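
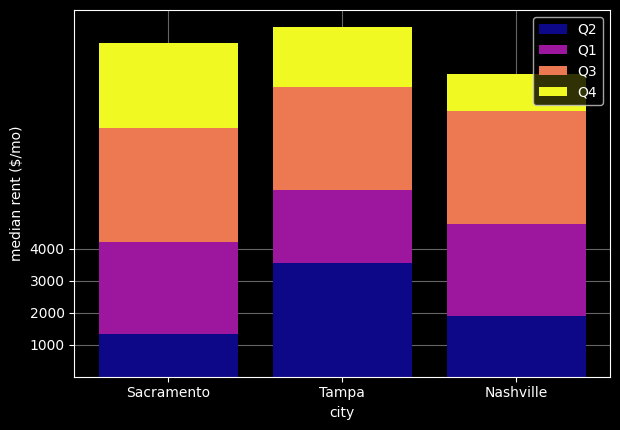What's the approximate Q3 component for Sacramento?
≈ 4000

Q3 top ≈ 8000, bottom ≈ 4000; segment ≈ 4000.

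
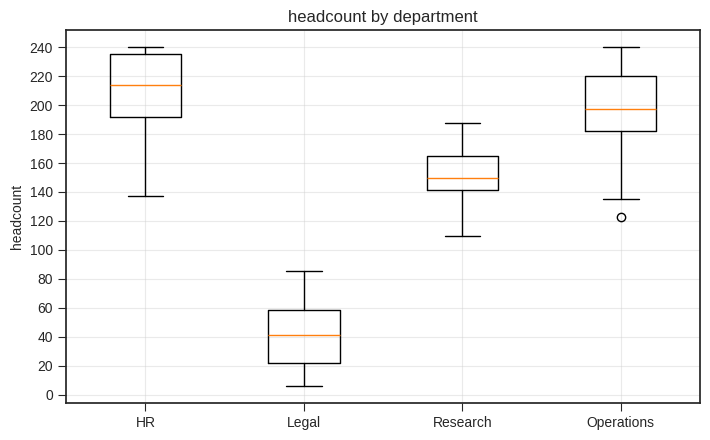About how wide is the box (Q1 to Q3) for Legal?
≈ 40

Q3 ≈ 60, Q1 ≈ 20; IQR ≈ 40.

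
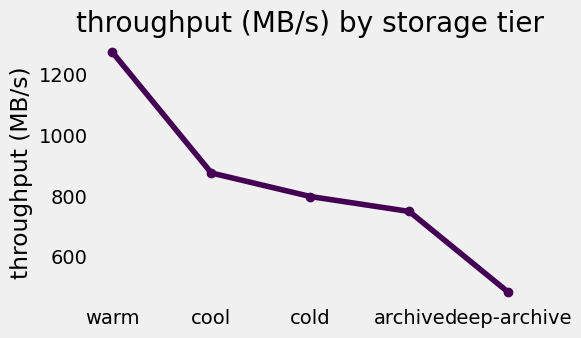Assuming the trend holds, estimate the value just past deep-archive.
Last three: 800, 700, 500 → slope ≈ -150/step → next ≈ 350.

≈ 350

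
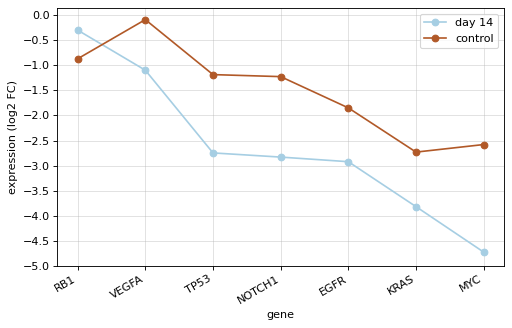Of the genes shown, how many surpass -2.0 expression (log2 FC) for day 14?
2

Above -2.0: RB1, VEGFA.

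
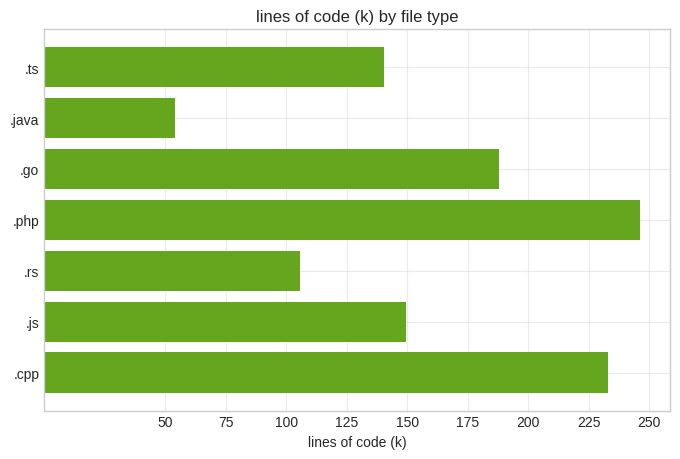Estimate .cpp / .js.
≈ 1.5×

.cpp ≈ 225, .js ≈ 150; 225/150 ≈ 1.5.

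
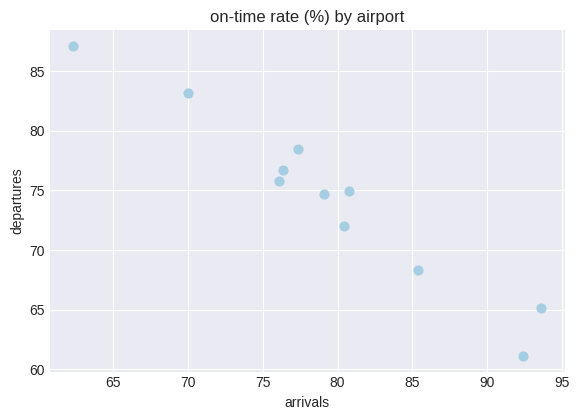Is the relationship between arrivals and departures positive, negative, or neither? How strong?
negative, strong

Points are negatively correlated; strong (|r| ≈ 1.0).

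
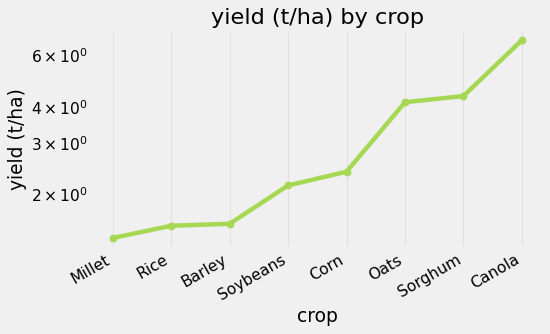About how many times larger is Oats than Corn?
Oats ≈ 4.0, Corn ≈ 2.5; 4.0/2.5 ≈ 1.6.

≈ 1.6×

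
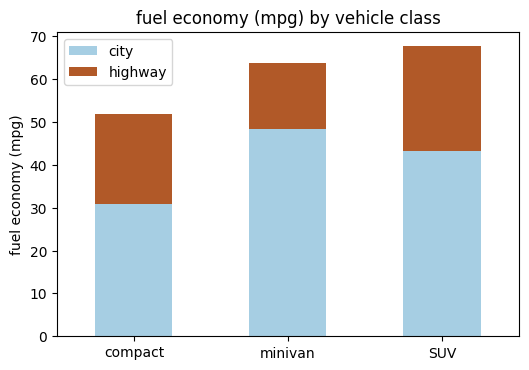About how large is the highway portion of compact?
≈ 20

highway top ≈ 50, bottom ≈ 30; segment ≈ 20.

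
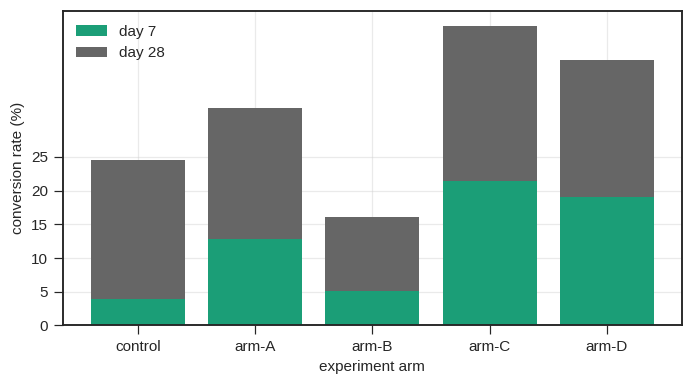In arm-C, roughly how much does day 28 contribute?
≈ 25

day 28 top ≈ 45, bottom ≈ 20; segment ≈ 25.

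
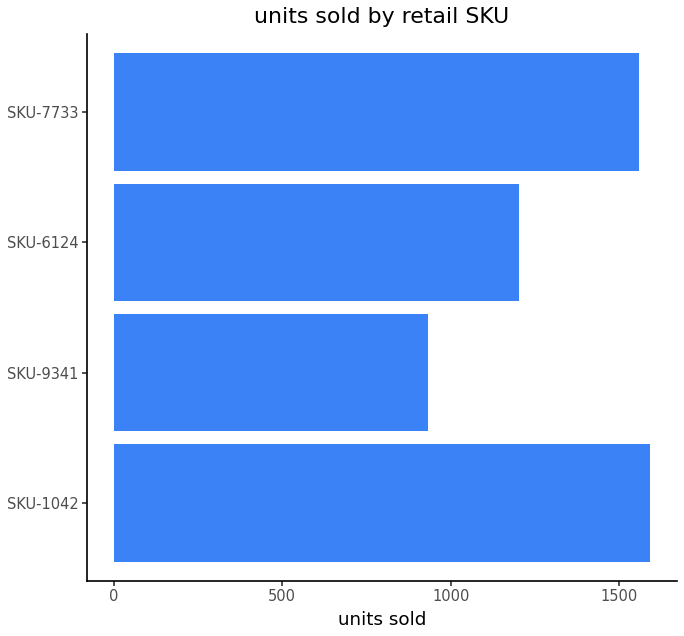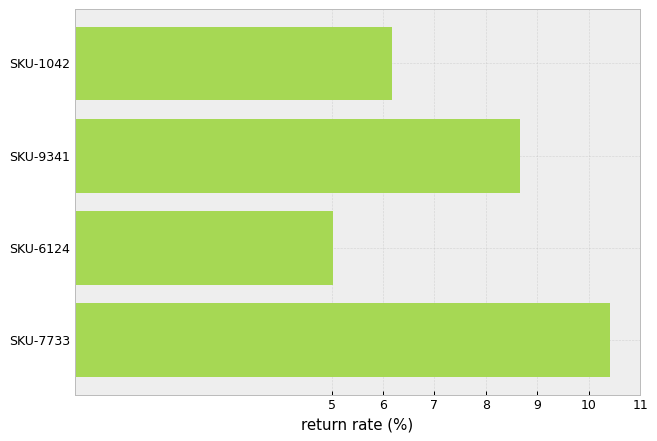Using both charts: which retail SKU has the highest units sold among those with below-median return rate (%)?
Chart 2 median return rate (%) ≈ 7; below-median retail SKUs: SKU-1042, SKU-6124. Among those, SKU-1042 has the highest units sold (≈ 1600).

SKU-1042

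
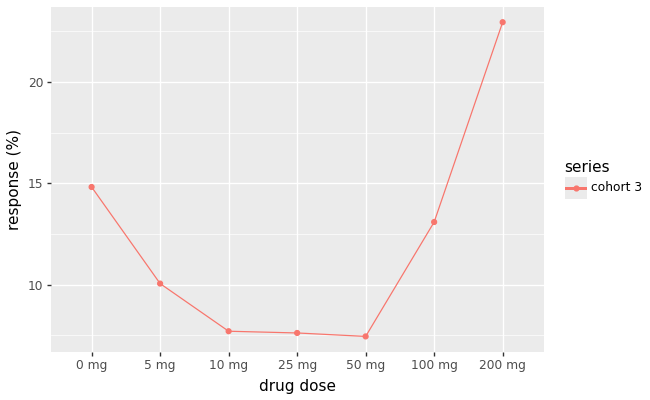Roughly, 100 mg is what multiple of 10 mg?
≈ 1.75×

100 mg ≈ 14, 10 mg ≈ 8; 14/8 ≈ 1.75.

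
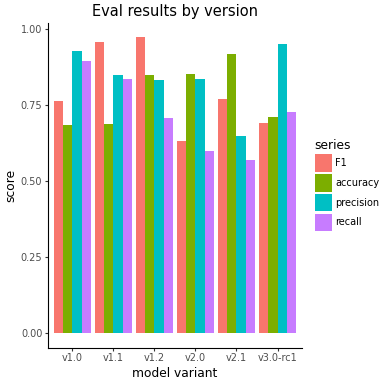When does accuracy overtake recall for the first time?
v1.2

v1.1: accuracy ≈ 0.7 vs recall ≈ 0.8 (not yet); v1.2: accuracy ≈ 0.9 vs recall ≈ 0.7 (first crossover).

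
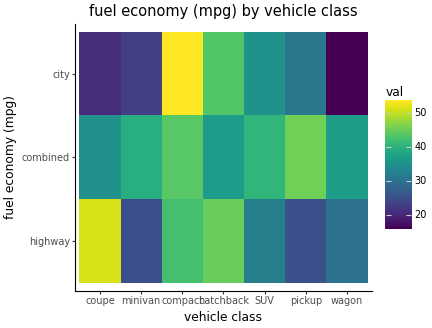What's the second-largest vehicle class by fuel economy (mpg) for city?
Top 3 for city: compact ≈ 55, hatchback ≈ 45, SUV ≈ 35.

hatchback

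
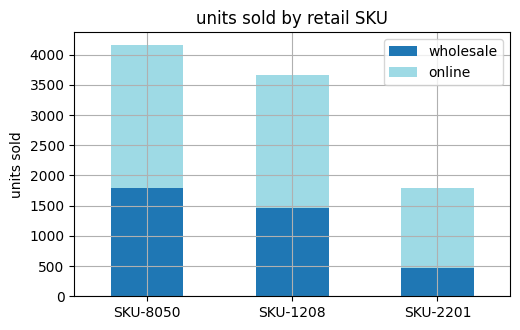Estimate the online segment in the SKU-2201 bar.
≈ 1500

online top ≈ 2000, bottom ≈ 500; segment ≈ 1500.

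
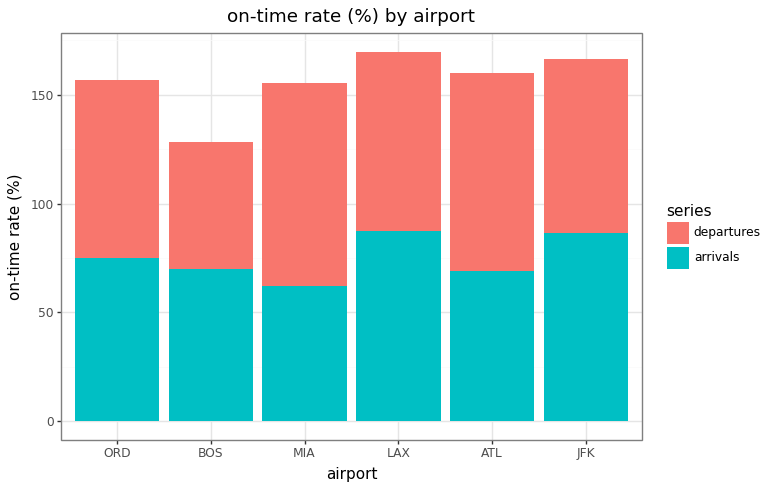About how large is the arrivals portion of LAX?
arrivals top ≈ 80, bottom ≈ 0; segment ≈ 80.

≈ 80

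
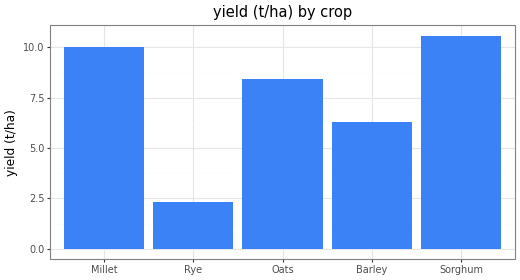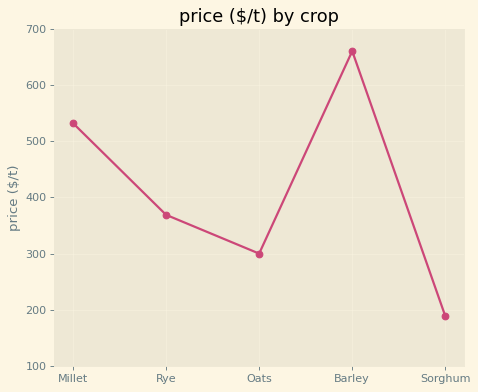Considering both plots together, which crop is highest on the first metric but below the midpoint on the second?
Chart 2 median price ($/t) ≈ 400; below-median crops: Oats, Sorghum. Among those, Sorghum has the highest yield (t/ha) (≈ 11).

Sorghum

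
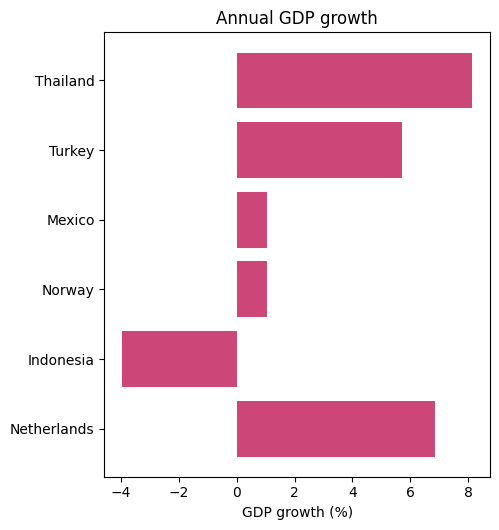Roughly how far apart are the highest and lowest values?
Max Thailand ≈ 8, min Indonesia ≈ -4; range ≈ 12.

≈ 12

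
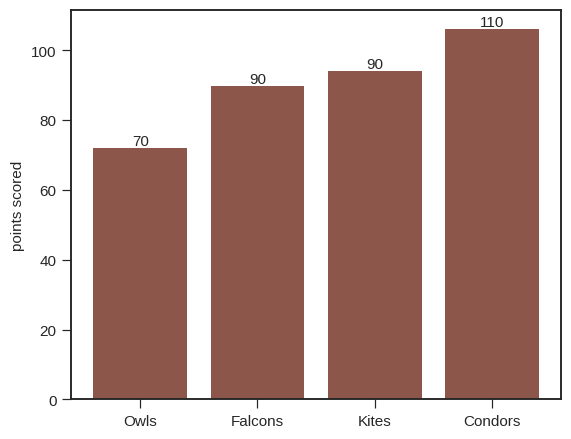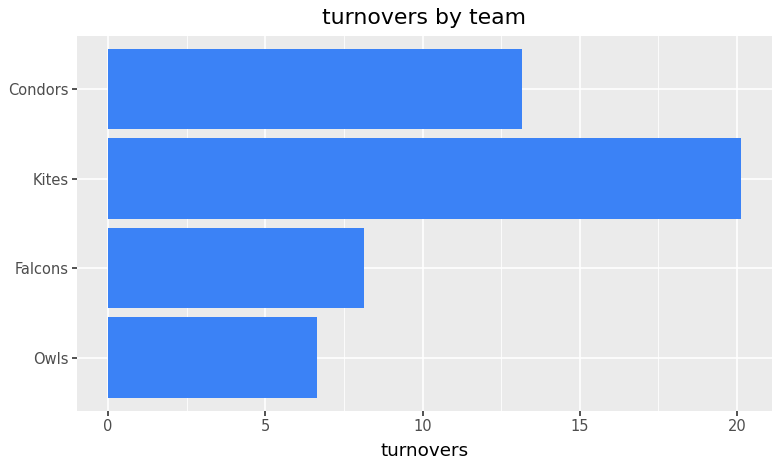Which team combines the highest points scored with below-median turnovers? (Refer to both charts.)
Chart 2 median turnovers ≈ 10; below-median teams: Owls, Falcons. Among those, Falcons has the highest points scored (≈ 90).

Falcons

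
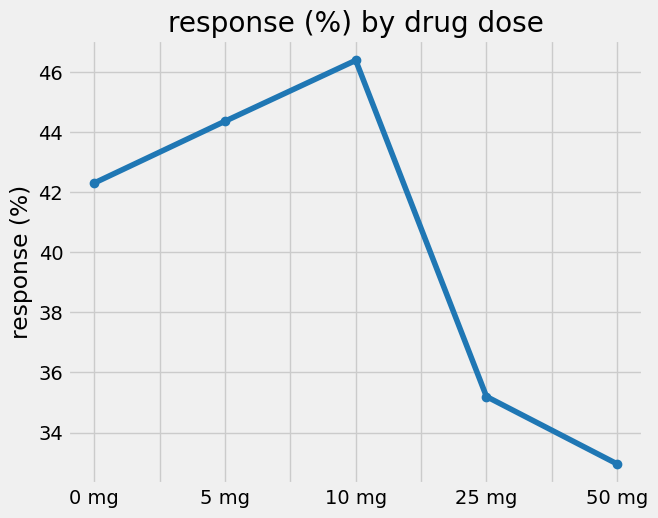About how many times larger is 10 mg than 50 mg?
10 mg ≈ 46, 50 mg ≈ 32; 46/32 ≈ 1.44.

≈ 1.44×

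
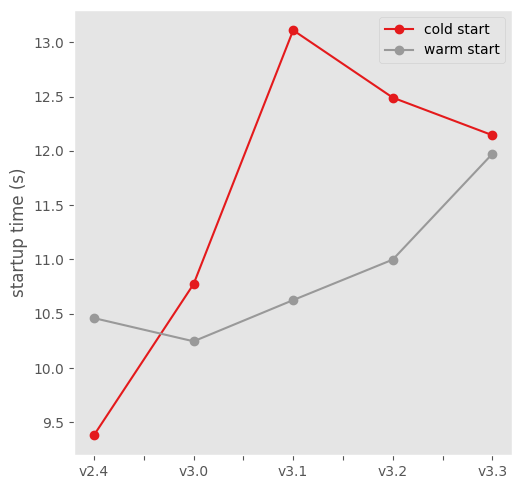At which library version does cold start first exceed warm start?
v3.0

v2.4: cold start ≈ 9.5 vs warm start ≈ 10.5 (not yet); v3.0: cold start ≈ 11.0 vs warm start ≈ 10.0 (first crossover).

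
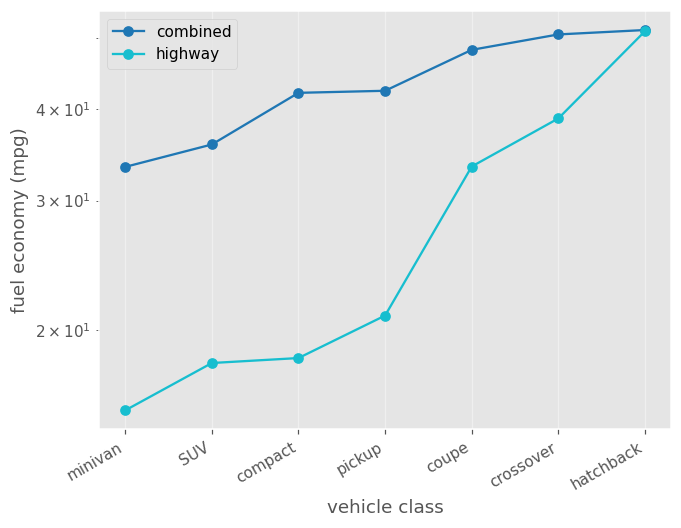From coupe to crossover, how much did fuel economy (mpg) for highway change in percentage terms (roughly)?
coupe ≈ 35, crossover ≈ 40; (40 − 35) / 35 ≈ +14.3%.

≈ +14.3%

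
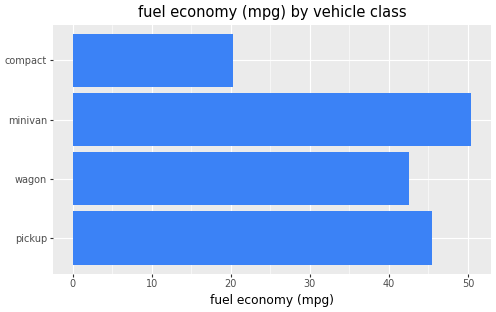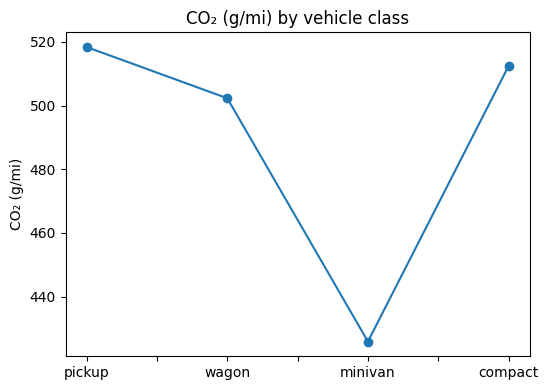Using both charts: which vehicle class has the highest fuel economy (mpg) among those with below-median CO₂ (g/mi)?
Chart 2 median CO₂ (g/mi) ≈ 500; below-median vehicle classes: wagon, minivan. Among those, minivan has the highest fuel economy (mpg) (≈ 50).

minivan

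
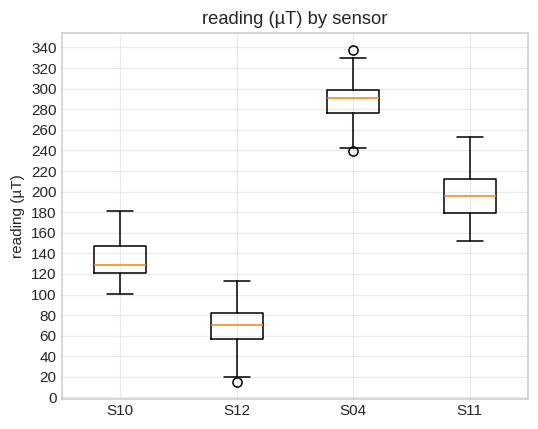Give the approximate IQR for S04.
≈ 20

Q3 ≈ 300, Q1 ≈ 280; IQR ≈ 20.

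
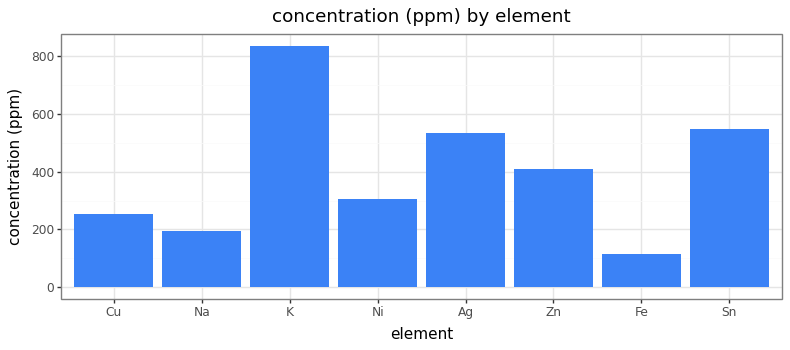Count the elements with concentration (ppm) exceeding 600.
1

Above 600: K.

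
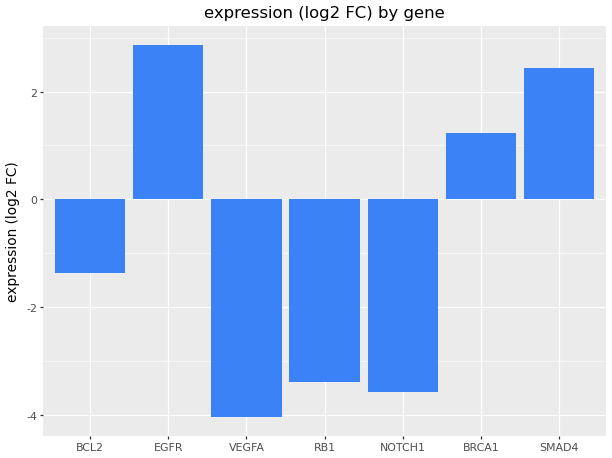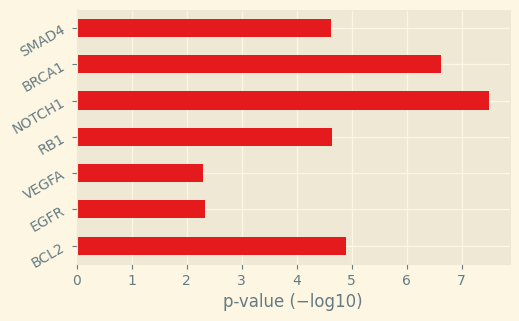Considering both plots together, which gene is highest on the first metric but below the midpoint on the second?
Chart 2 median p-value (−log10) ≈ 5; below-median genes: EGFR, VEGFA, SMAD4. Among those, EGFR has the highest expression (log2 FC) (≈ 3).

EGFR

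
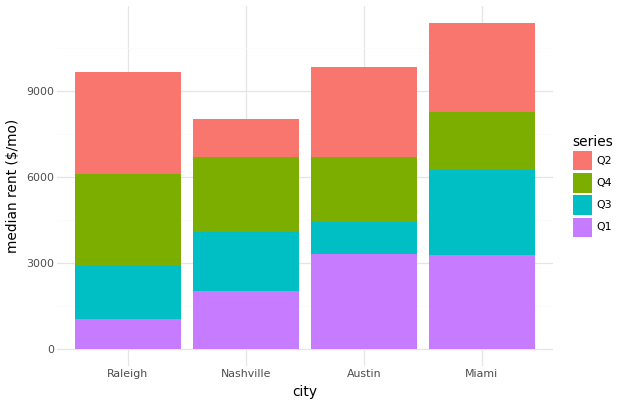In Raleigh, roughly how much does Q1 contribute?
≈ 1000

Q1 top ≈ 1000, bottom ≈ 0; segment ≈ 1000.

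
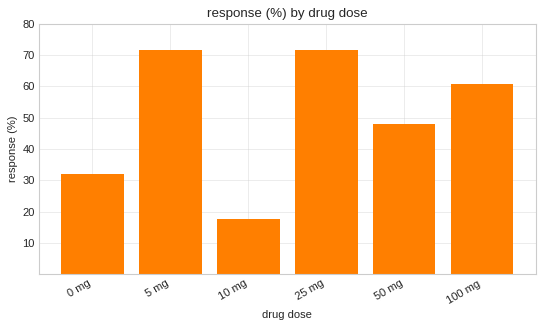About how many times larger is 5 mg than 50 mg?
5 mg ≈ 70, 50 mg ≈ 50; 70/50 ≈ 1.4.

≈ 1.4×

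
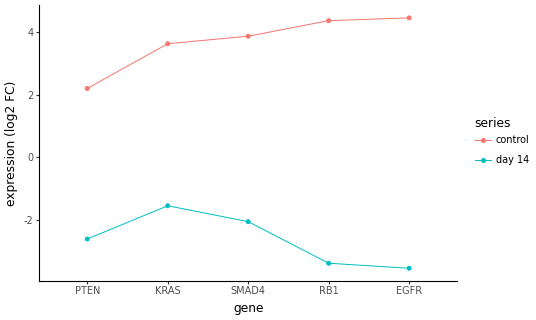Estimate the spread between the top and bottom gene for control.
≈ 2

Max EGFR ≈ 4, min PTEN ≈ 2; range ≈ 2.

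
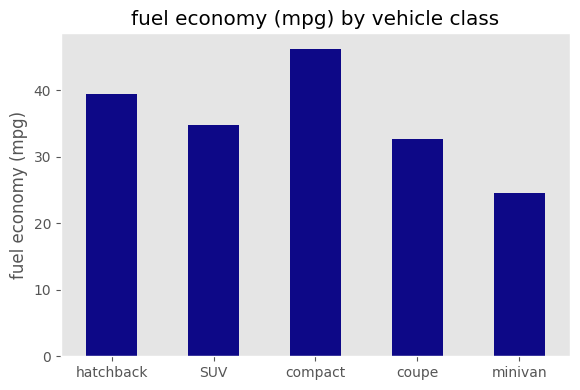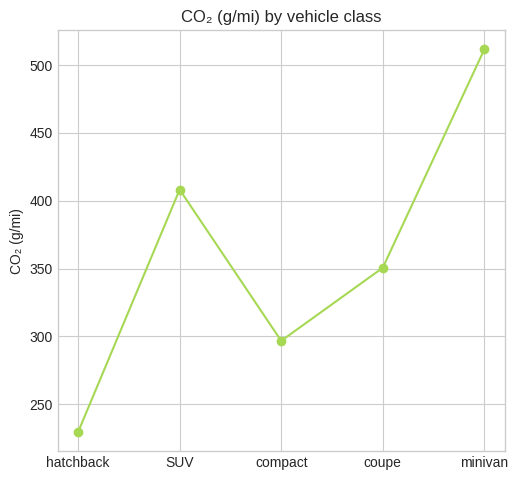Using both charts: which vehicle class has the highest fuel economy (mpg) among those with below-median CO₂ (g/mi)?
Chart 2 median CO₂ (g/mi) ≈ 350; below-median vehicle classes: hatchback, compact. Among those, compact has the highest fuel economy (mpg) (≈ 45).

compact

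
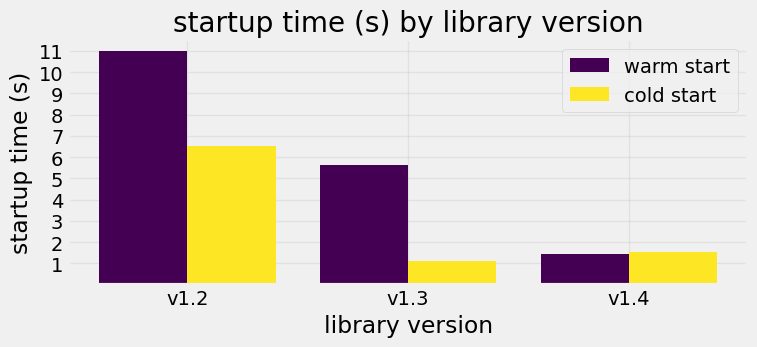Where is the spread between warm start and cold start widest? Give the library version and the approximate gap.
v1.3, ≈ 5 s

v1.3: warm start ≈ 6, cold start ≈ 1 → gap ≈ 5. Next-largest (v1.2) is only ≈ 4.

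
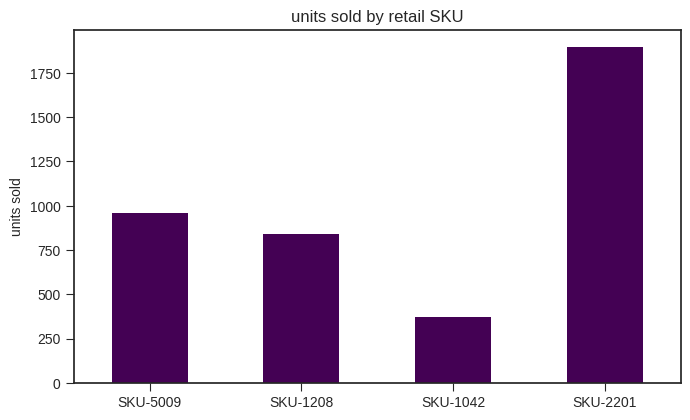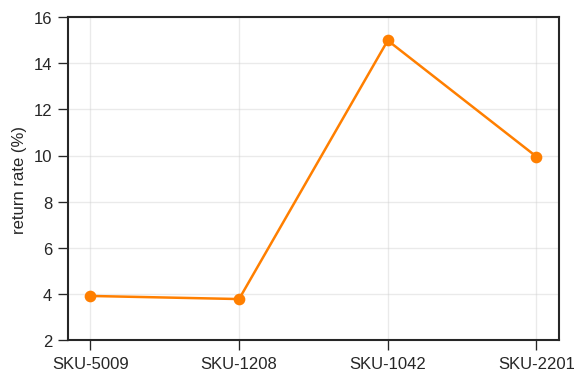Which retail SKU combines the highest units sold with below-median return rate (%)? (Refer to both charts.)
SKU-5009

Chart 2 median return rate (%) ≈ 6; below-median retail SKUs: SKU-5009, SKU-1208. Among those, SKU-5009 has the highest units sold (≈ 1000).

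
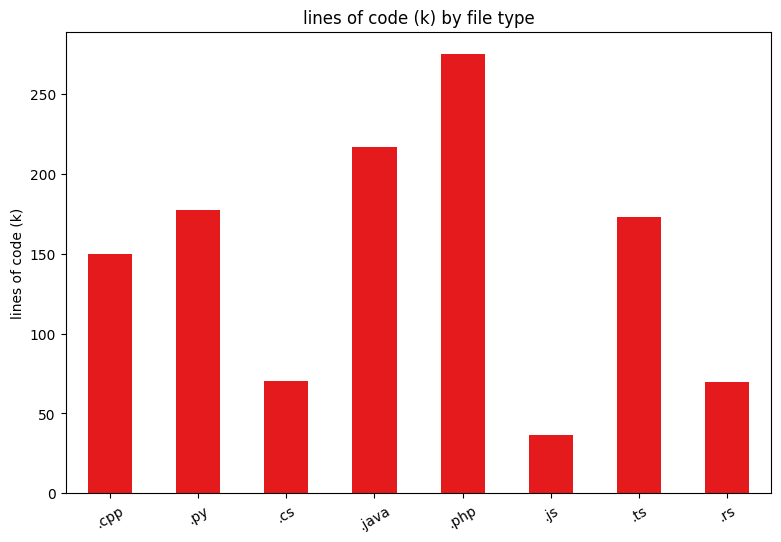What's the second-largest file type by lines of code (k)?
.java

Top 3: .php ≈ 275, .java ≈ 225, .py ≈ 175.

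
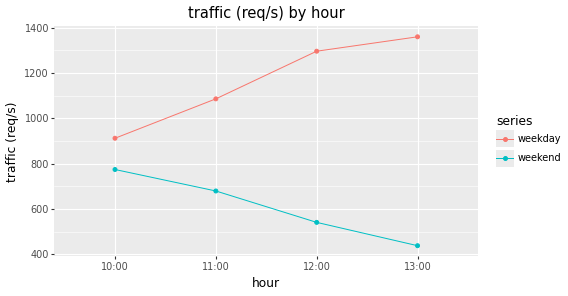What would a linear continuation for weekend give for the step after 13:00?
≈ 250

Last three: 700, 500, 400 → slope ≈ -150/step → next ≈ 250.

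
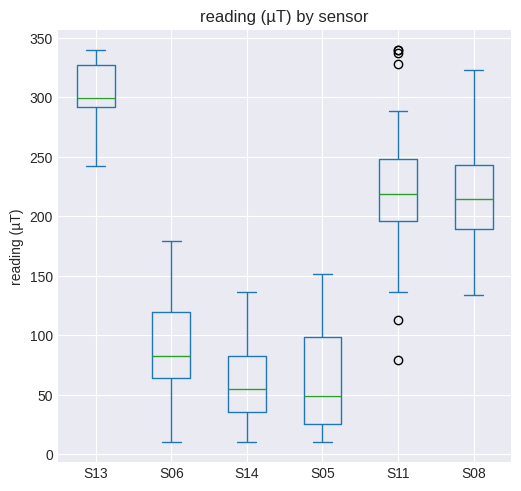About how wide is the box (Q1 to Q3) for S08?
Q3 ≈ 250, Q1 ≈ 200; IQR ≈ 50.

≈ 50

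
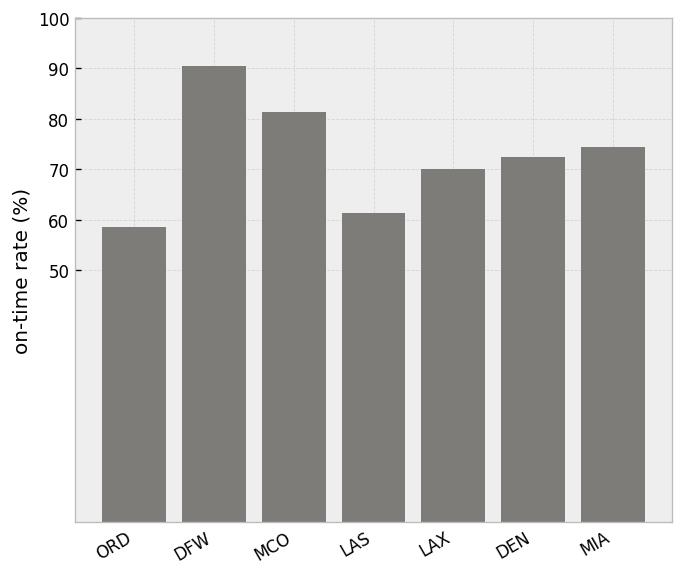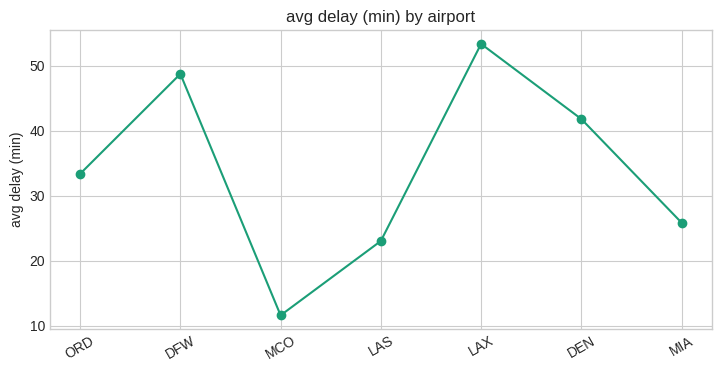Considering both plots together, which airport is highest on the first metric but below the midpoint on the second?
MCO

Chart 2 median avg delay (min) ≈ 35; below-median airports: MCO, LAS, MIA. Among those, MCO has the highest on-time rate (%) (≈ 80).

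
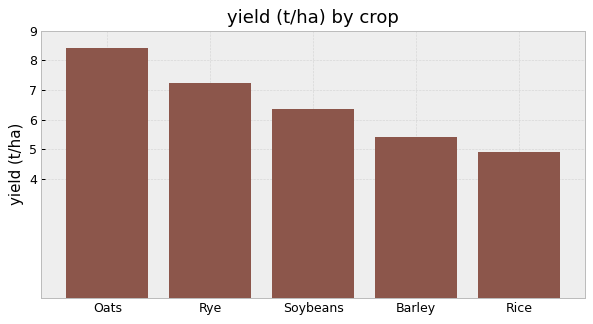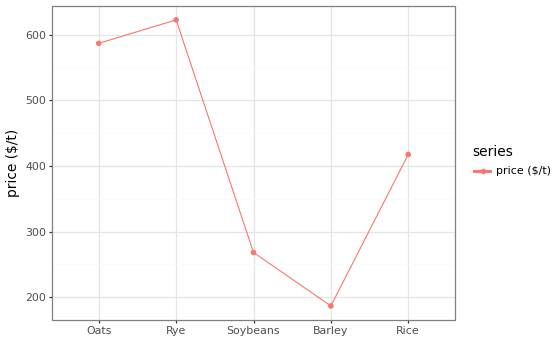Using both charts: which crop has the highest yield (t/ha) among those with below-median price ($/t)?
Chart 2 median price ($/t) ≈ 400; below-median crops: Soybeans, Barley. Among those, Soybeans has the highest yield (t/ha) (≈ 6).

Soybeans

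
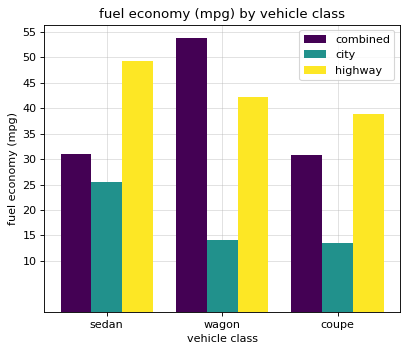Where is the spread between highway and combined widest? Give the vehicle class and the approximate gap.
sedan: highway ≈ 50, combined ≈ 30 → gap ≈ 20. Next-largest (wagon) is only ≈ 15.

sedan, ≈ 20 mpg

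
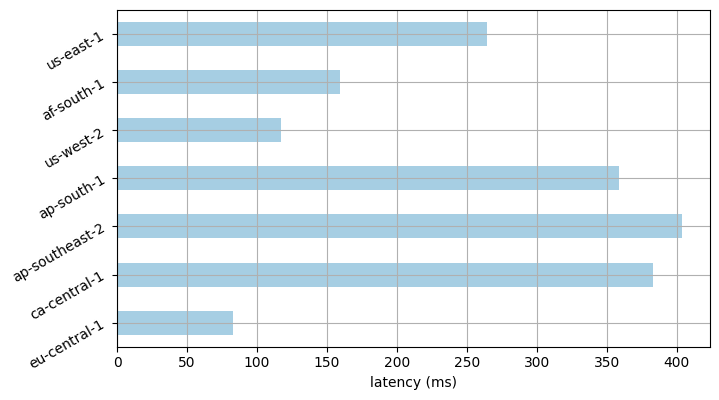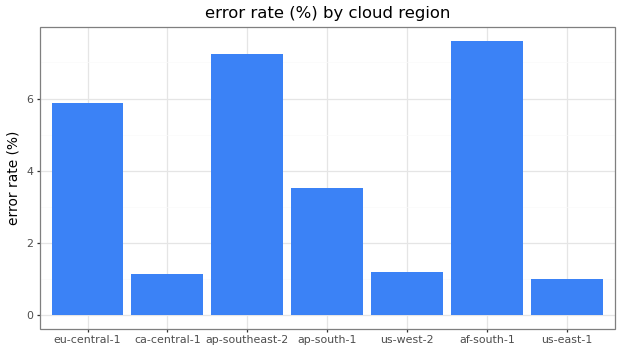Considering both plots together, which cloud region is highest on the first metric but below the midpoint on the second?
ca-central-1

Chart 2 median error rate (%) ≈ 4; below-median cloud regions: ca-central-1, us-west-2, us-east-1. Among those, ca-central-1 has the highest latency (ms) (≈ 400).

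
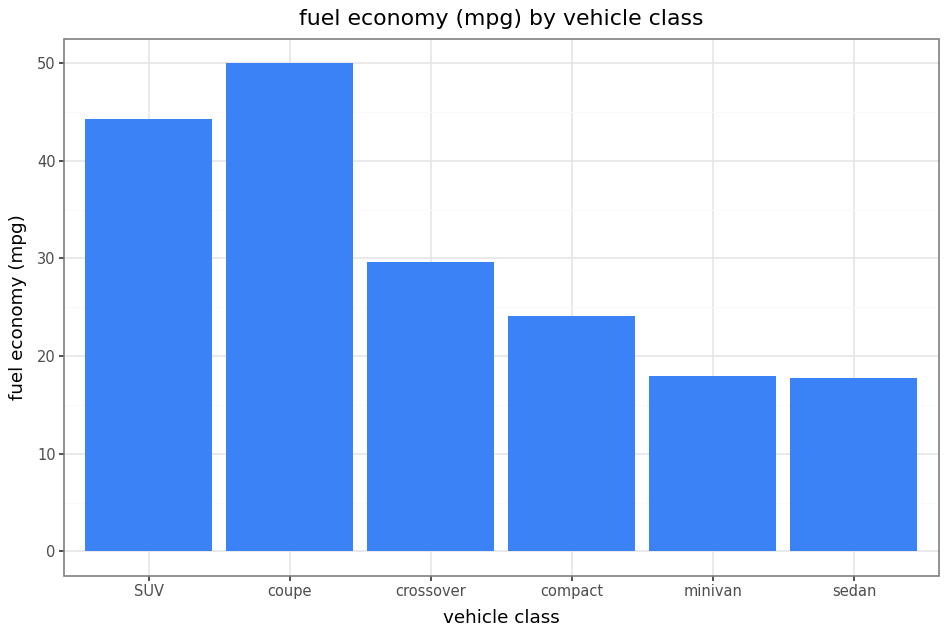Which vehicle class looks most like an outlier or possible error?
coupe ≈ 50; the rest sit between ≈ 20 and ≈ 45.

coupe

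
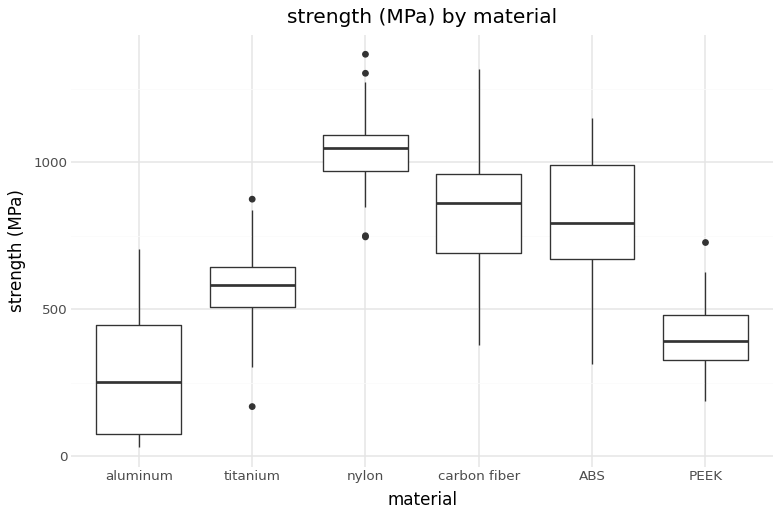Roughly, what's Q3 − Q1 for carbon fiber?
≈ 300

Q3 ≈ 1000, Q1 ≈ 700; IQR ≈ 300.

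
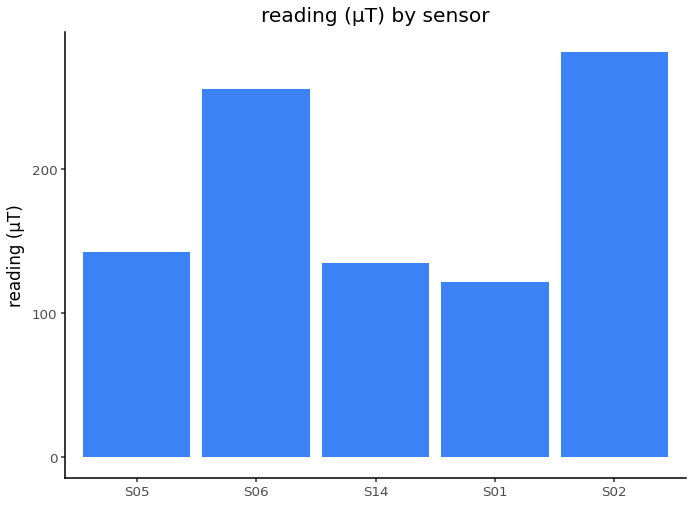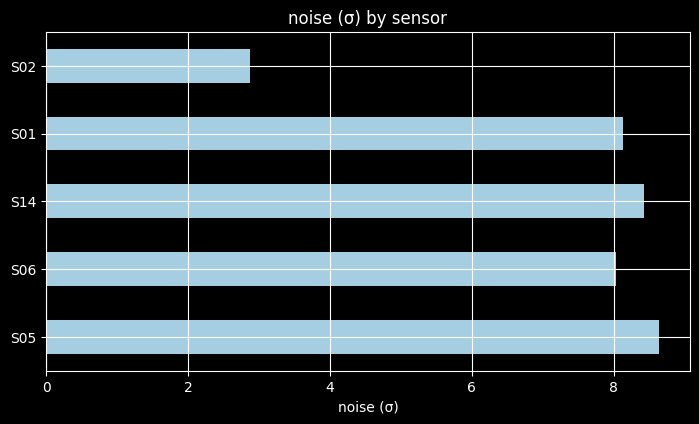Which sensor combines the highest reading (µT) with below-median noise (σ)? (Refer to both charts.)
S02

Chart 2 median noise (σ) ≈ 8; below-median sensors: S06, S02. Among those, S02 has the highest reading (µT) (≈ 300).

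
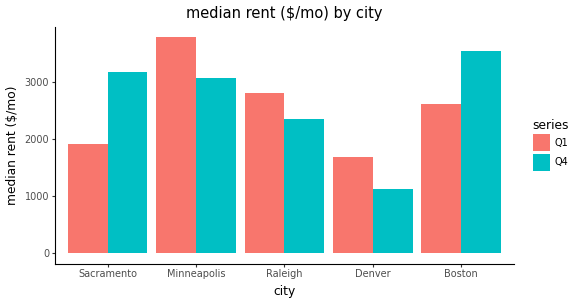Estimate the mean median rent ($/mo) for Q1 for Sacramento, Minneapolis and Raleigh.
≈ 3000

(2000 + 4000 + 3000) / 3 ≈ 3000.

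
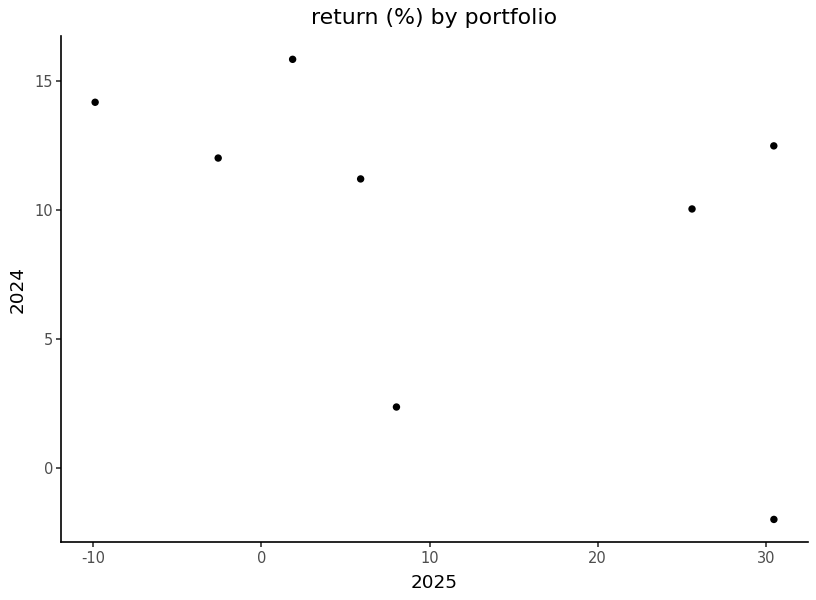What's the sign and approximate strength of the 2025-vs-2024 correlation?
negative, moderate

Points are negatively correlated; moderate (|r| ≈ 0.5).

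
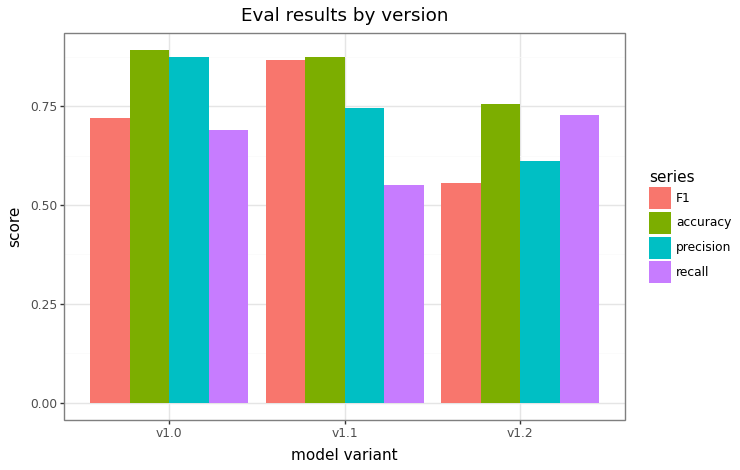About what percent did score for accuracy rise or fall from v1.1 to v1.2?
v1.1 ≈ 0.9, v1.2 ≈ 0.8; (0.8 − 0.9) / 0.9 ≈ -11.1%.

≈ -11.1%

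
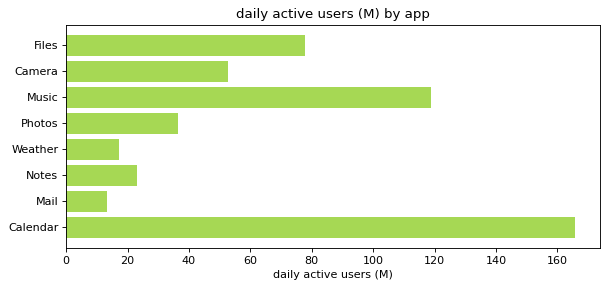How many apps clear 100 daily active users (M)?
2

Above 100: Music, Calendar.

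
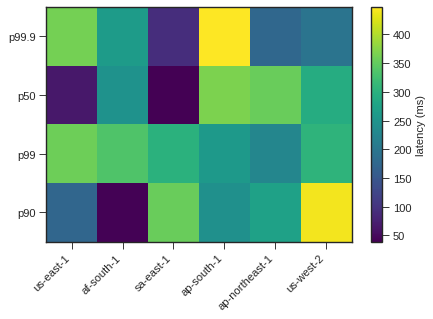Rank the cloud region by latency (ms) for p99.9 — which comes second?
Top 3 for p99.9: ap-south-1 ≈ 450, us-east-1 ≈ 350, af-south-1 ≈ 250.

us-east-1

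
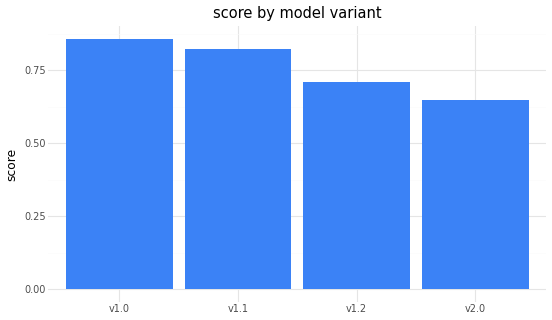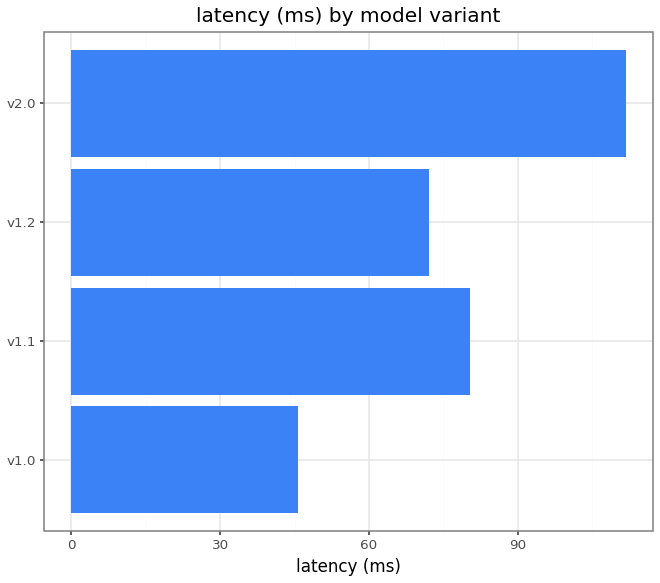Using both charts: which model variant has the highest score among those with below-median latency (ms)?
v1.0

Chart 2 median latency (ms) ≈ 80; below-median model variants: v1.0, v1.2. Among those, v1.0 has the highest score (≈ 0.9).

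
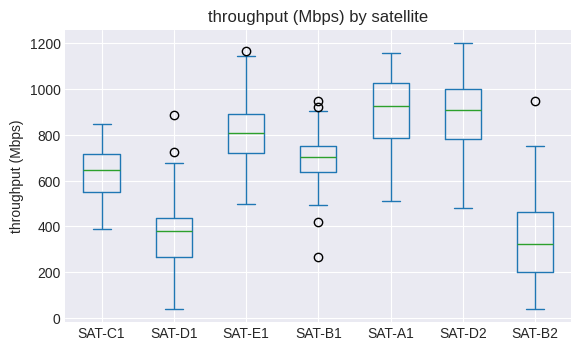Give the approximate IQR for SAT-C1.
≈ 150

Q3 ≈ 700, Q1 ≈ 550; IQR ≈ 150.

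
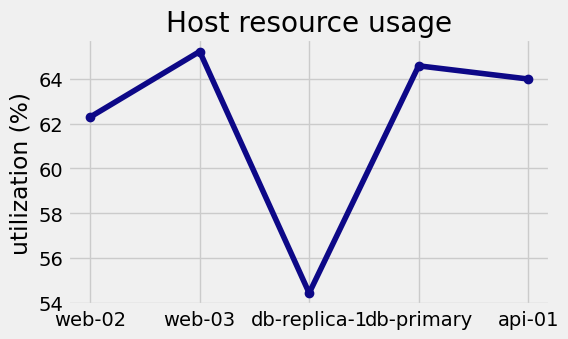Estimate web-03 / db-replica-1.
≈ 1.2×

web-03 ≈ 65, db-replica-1 ≈ 54; 65/54 ≈ 1.2.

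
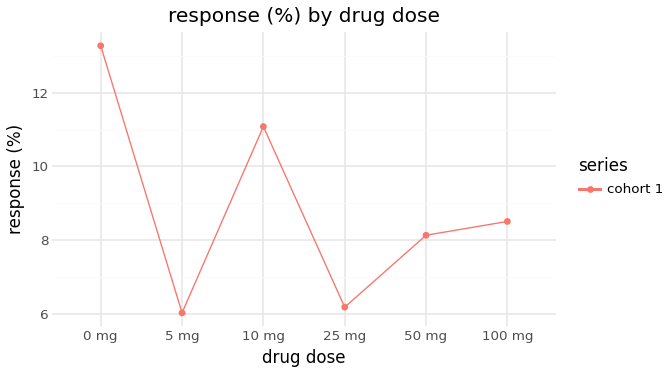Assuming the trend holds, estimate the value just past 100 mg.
≈ 10.5

Last three: 6, 8, 9 → slope ≈ 1.5/step → next ≈ 10.5.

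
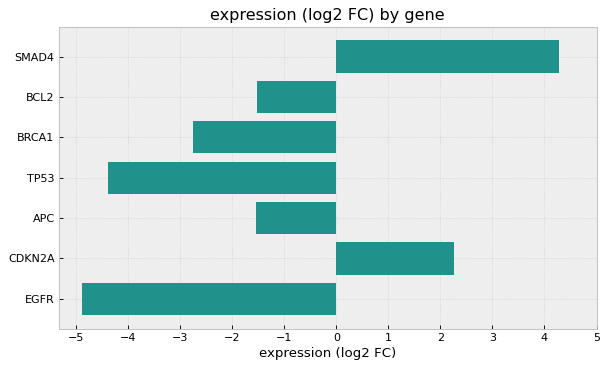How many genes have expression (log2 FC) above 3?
1

Above 3: SMAD4.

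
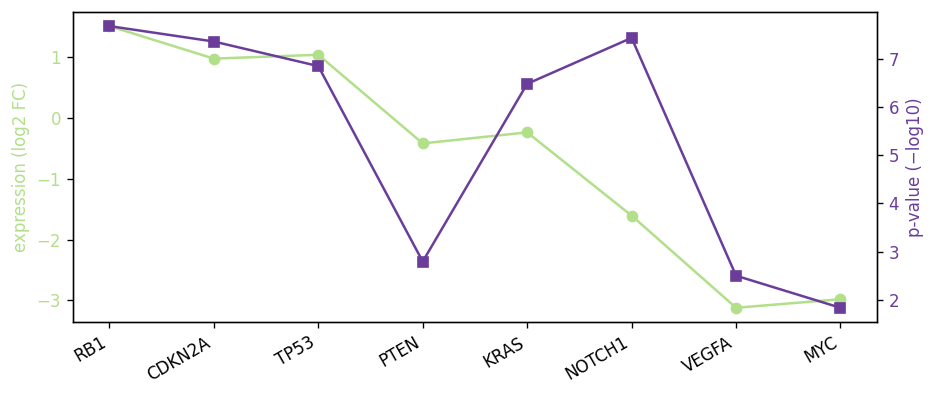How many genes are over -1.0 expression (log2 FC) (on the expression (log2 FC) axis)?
Above -1.0: RB1, CDKN2A, TP53, PTEN, KRAS.

5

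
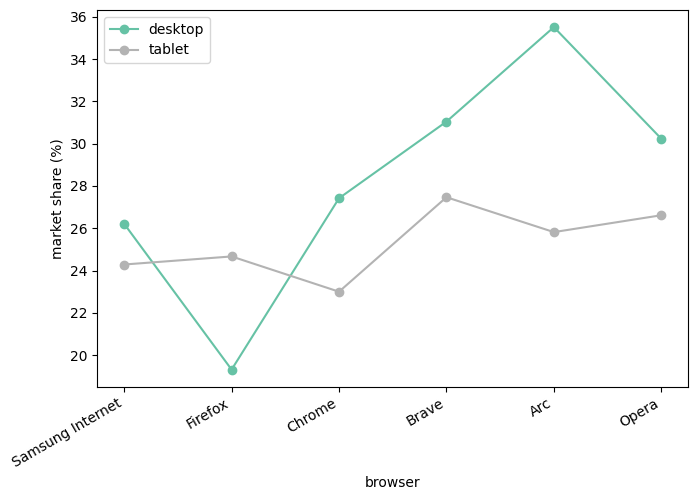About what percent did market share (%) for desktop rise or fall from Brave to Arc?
≈ +12.5%

Brave ≈ 32, Arc ≈ 36; (36 − 32) / 32 ≈ +12.5%.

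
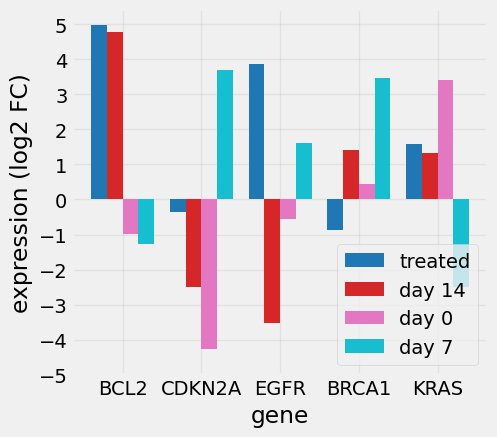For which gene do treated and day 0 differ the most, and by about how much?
BCL2, ≈ 6 log2 FC

BCL2: treated ≈ 5, day 0 ≈ -1 → gap ≈ 6. Next-largest (EGFR) is only ≈ 5.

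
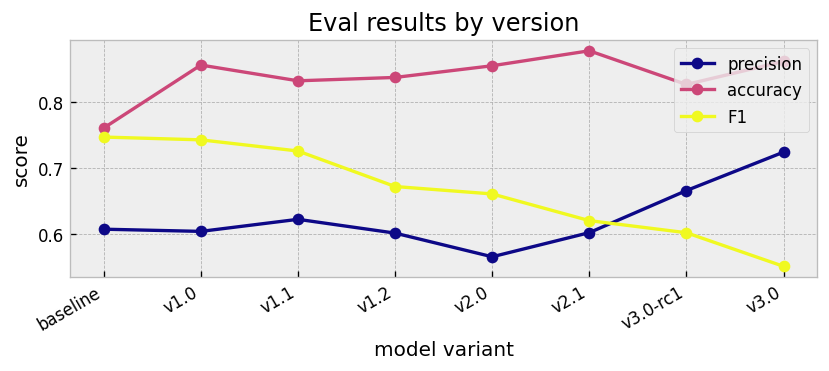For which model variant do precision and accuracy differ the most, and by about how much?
v2.0: precision ≈ 0.55, accuracy ≈ 0.85 → gap ≈ 0.30. Next-largest (v2.1) is only ≈ 0.30.

v2.0, ≈ 0.30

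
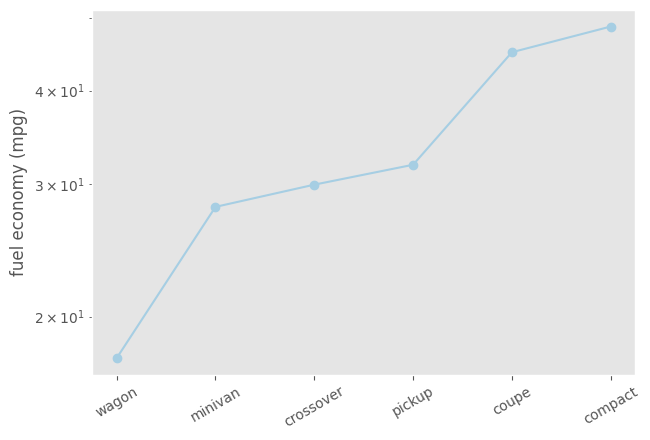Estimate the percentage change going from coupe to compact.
coupe ≈ 45, compact ≈ 50; (50 − 45) / 45 ≈ +11.1%.

≈ +11.1%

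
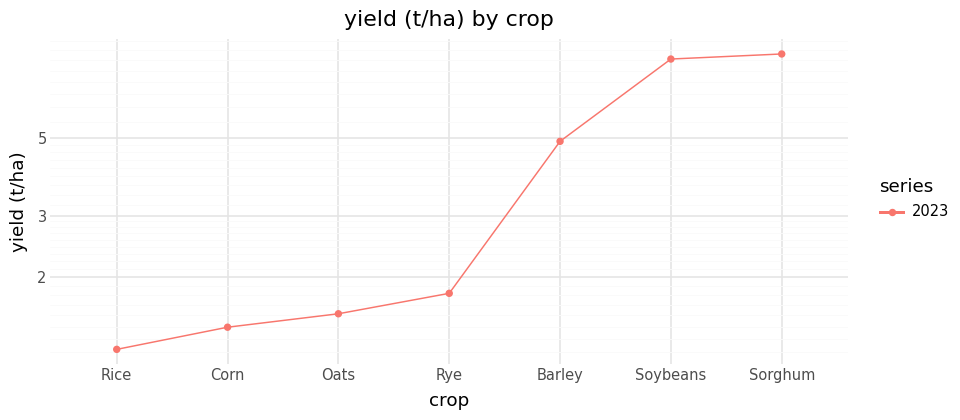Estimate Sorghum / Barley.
≈ 1.8×

Sorghum ≈ 9, Barley ≈ 5; 9/5 ≈ 1.8.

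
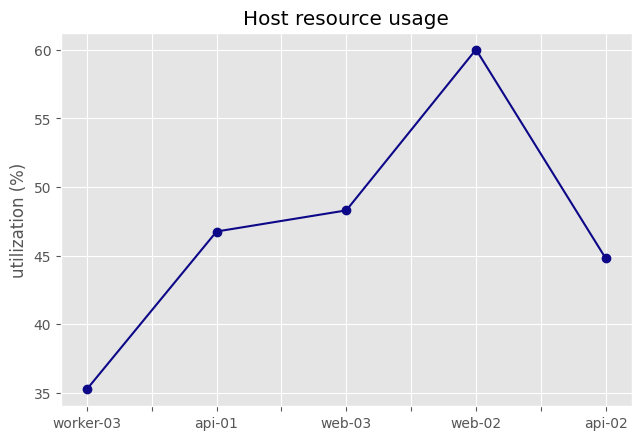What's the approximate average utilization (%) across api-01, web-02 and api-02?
≈ 50

(45 + 60 + 45) / 3 ≈ 50.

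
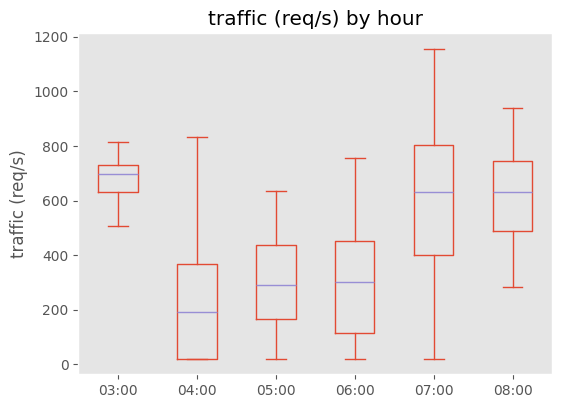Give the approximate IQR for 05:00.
Q3 ≈ 450, Q1 ≈ 150; IQR ≈ 300.

≈ 300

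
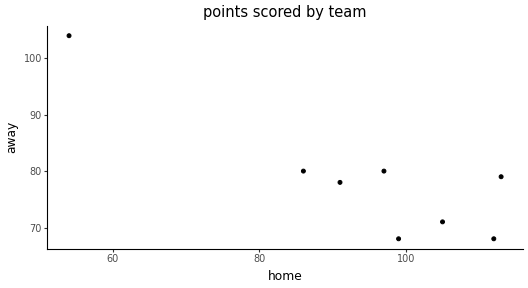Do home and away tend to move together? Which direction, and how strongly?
Points are negatively correlated; strong (|r| ≈ 0.9).

negative, strong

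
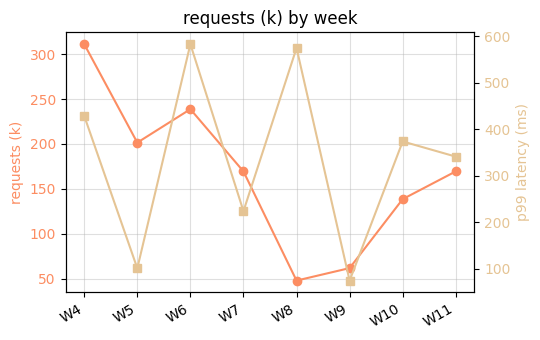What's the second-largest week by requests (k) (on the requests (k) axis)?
Top 3 (on the requests (k) axis): W4 ≈ 300, W6 ≈ 250, W5 ≈ 200.

W6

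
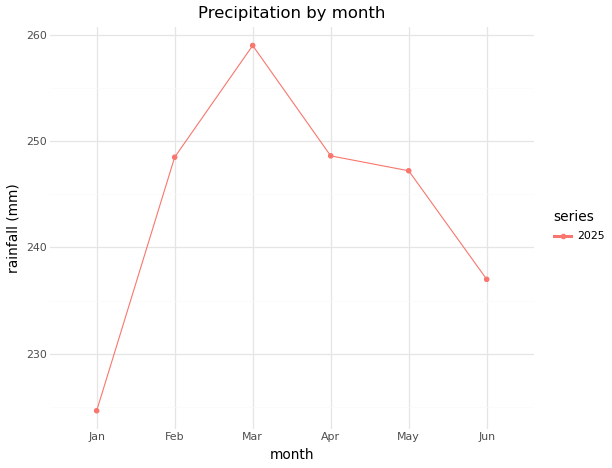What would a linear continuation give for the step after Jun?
≈ 227.5

Last three: 250, 245, 235 → slope ≈ -7.5/step → next ≈ 227.5.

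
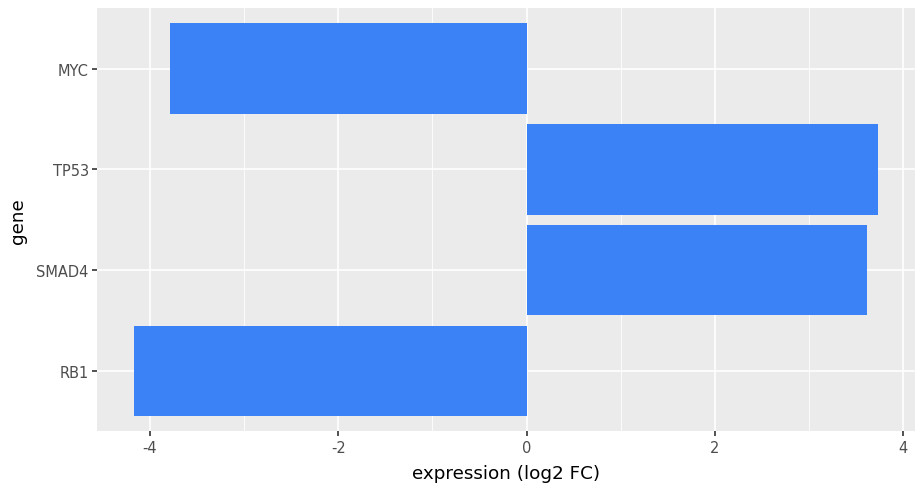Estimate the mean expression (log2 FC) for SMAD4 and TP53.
(4 + 4) / 2 ≈ 4.

≈ 4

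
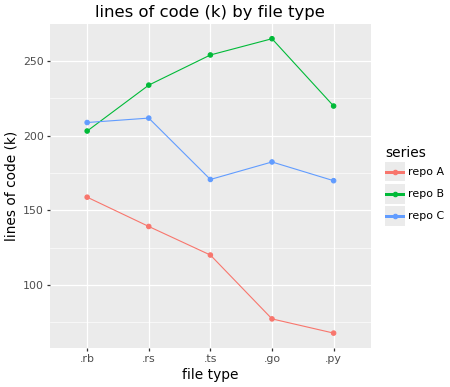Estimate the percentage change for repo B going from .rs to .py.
.rs ≈ 240, .py ≈ 220; (220 − 240) / 240 ≈ -8.3%.

≈ -8.3%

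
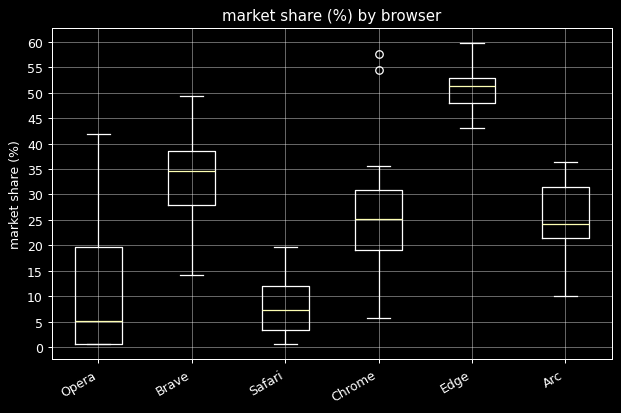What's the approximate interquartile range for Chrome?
≈ 10

Q3 ≈ 30, Q1 ≈ 20; IQR ≈ 10.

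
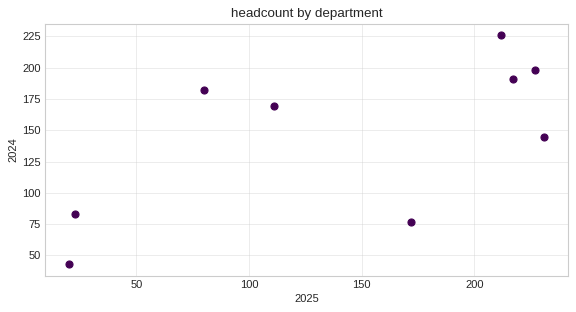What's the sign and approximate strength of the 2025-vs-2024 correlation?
Points are positively correlated; moderate (|r| ≈ 0.6).

positive, moderate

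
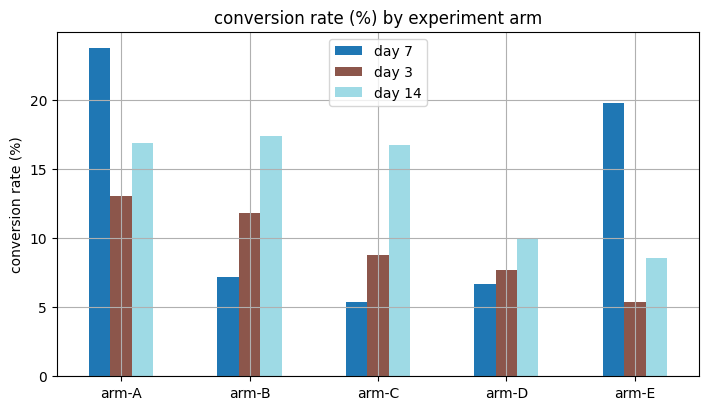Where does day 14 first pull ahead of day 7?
arm-A: day 14 ≈ 16 vs day 7 ≈ 24 (not yet); arm-B: day 14 ≈ 18 vs day 7 ≈ 8 (first crossover).

arm-B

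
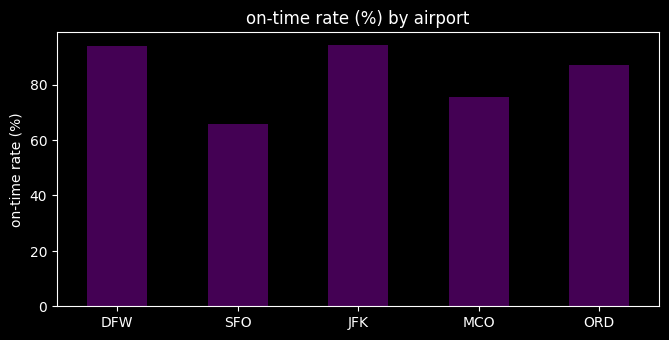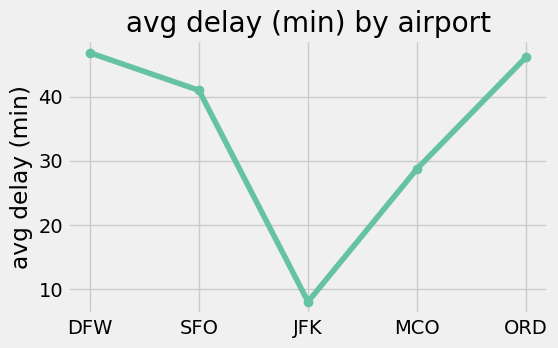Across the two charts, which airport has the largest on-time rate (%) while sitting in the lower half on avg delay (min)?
Chart 2 median avg delay (min) ≈ 40; below-median airports: JFK, MCO. Among those, JFK has the highest on-time rate (%) (≈ 90).

JFK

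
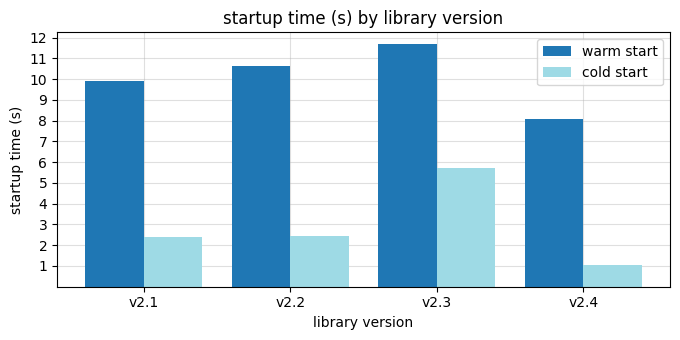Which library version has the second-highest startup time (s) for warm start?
v2.2

Top 3 for warm start: v2.3 ≈ 12, v2.2 ≈ 11, v2.1 ≈ 10.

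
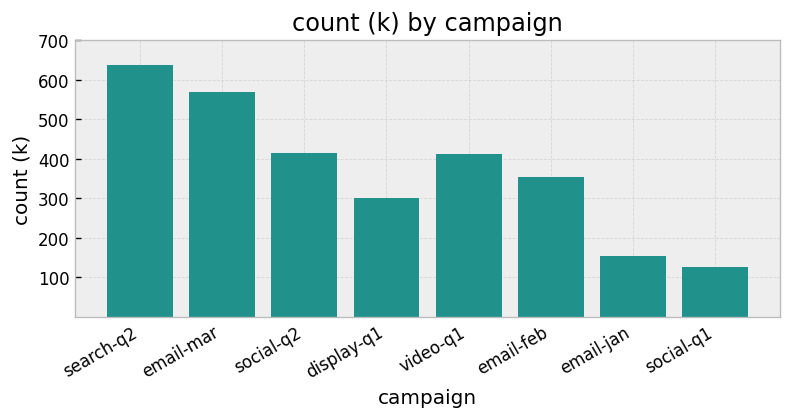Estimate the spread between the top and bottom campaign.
Max search-q2 ≈ 600, min social-q1 ≈ 100; range ≈ 500.

≈ 500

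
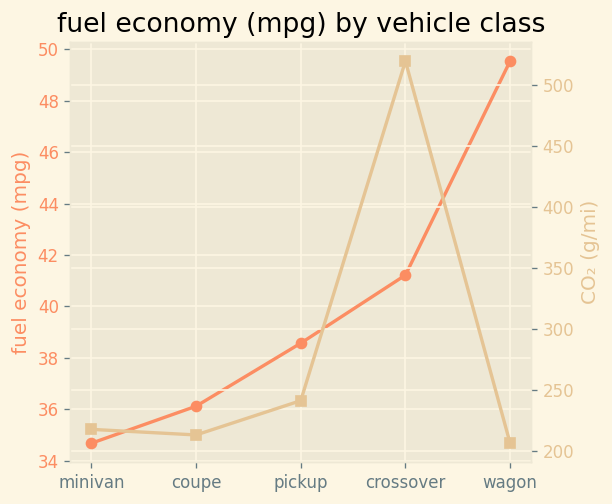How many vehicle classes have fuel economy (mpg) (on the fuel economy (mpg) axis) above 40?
Above 40: crossover, wagon.

2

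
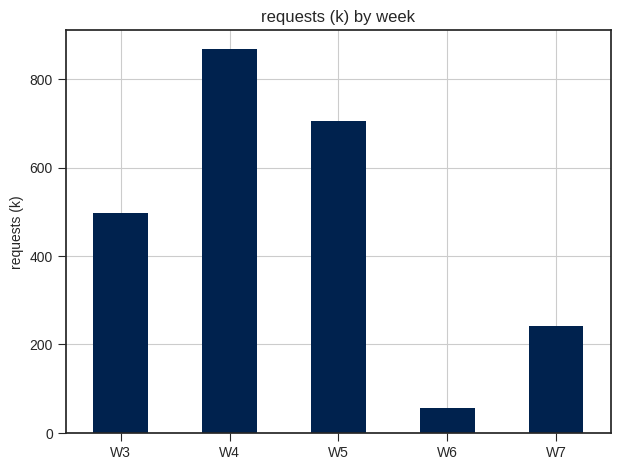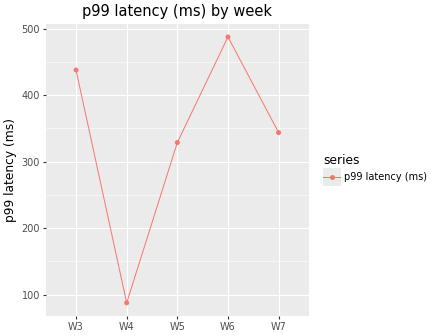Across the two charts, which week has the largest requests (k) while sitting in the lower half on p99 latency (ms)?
Chart 2 median p99 latency (ms) ≈ 350; below-median weeks: W4, W5. Among those, W4 has the highest requests (k) (≈ 900).

W4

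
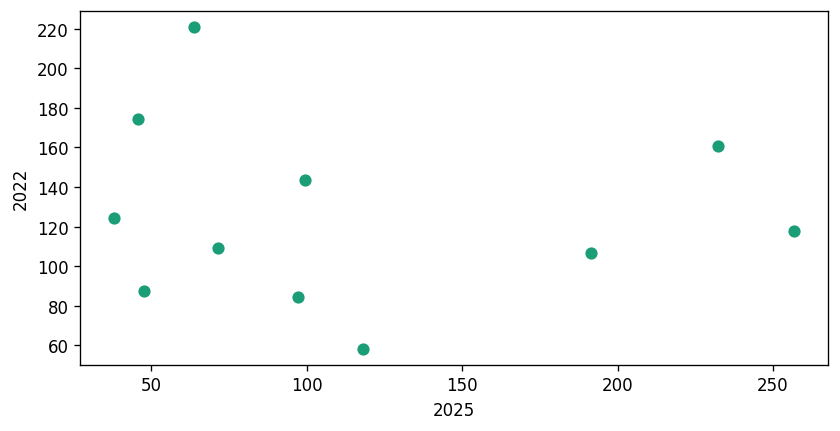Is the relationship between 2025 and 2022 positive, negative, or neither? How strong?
Points are roughly uncorrelated; weak (|r| ≈ 0.1).

no clear correlation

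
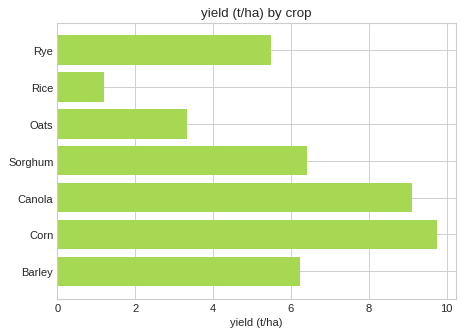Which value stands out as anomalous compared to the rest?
Rice ≈ 1; the rest sit between ≈ 3 and ≈ 10.

Rice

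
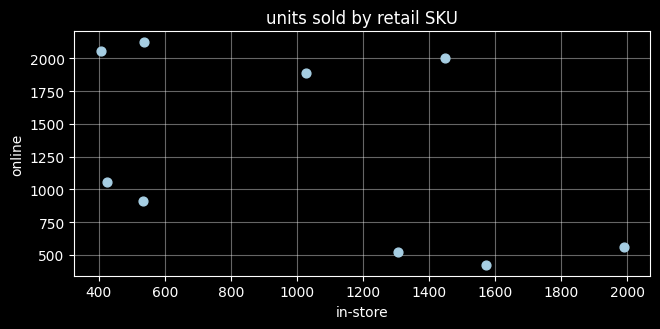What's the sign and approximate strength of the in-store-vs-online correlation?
negative, moderate

Points are negatively correlated; moderate (|r| ≈ 0.5).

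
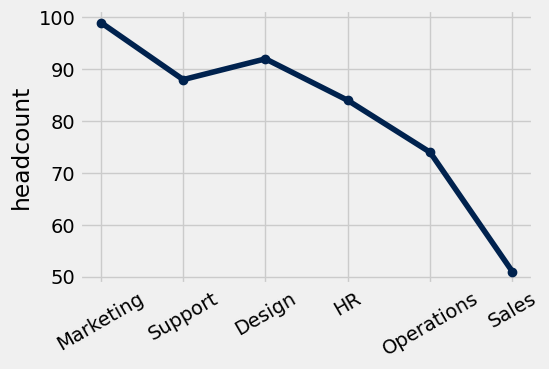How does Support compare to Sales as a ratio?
≈ 1.8×

Support ≈ 90, Sales ≈ 50; 90/50 ≈ 1.8.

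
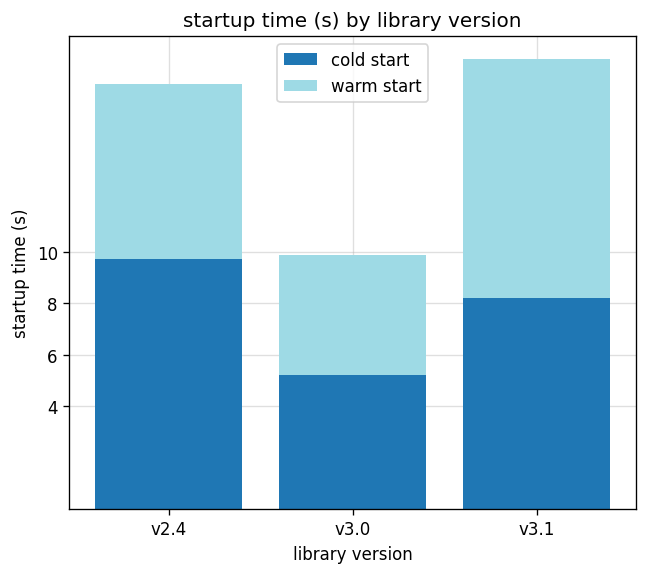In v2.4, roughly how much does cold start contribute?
≈ 10

cold start top ≈ 10, bottom ≈ 0; segment ≈ 10.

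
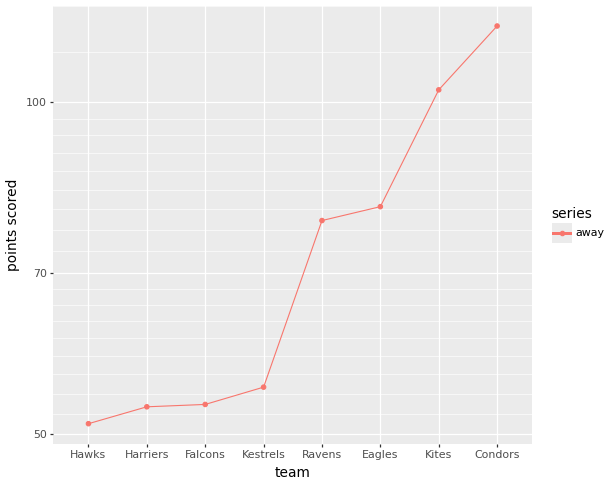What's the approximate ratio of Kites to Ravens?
≈ 1.25×

Kites ≈ 100, Ravens ≈ 80; 100/80 ≈ 1.25.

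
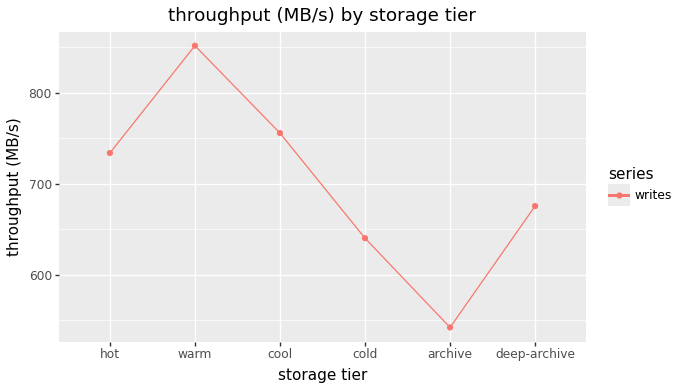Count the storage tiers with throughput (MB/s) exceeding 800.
Above 800: warm.

1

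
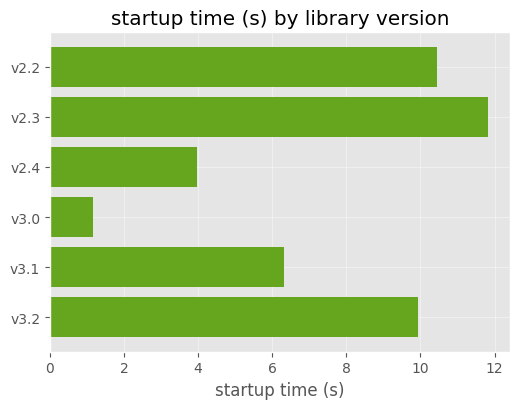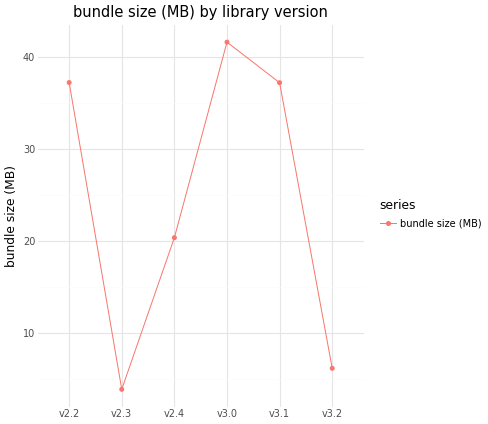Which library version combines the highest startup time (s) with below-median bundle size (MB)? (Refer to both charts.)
v2.3

Chart 2 median bundle size (MB) ≈ 30; below-median library versions: v2.3, v2.4, v3.2. Among those, v2.3 has the highest startup time (s) (≈ 12).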